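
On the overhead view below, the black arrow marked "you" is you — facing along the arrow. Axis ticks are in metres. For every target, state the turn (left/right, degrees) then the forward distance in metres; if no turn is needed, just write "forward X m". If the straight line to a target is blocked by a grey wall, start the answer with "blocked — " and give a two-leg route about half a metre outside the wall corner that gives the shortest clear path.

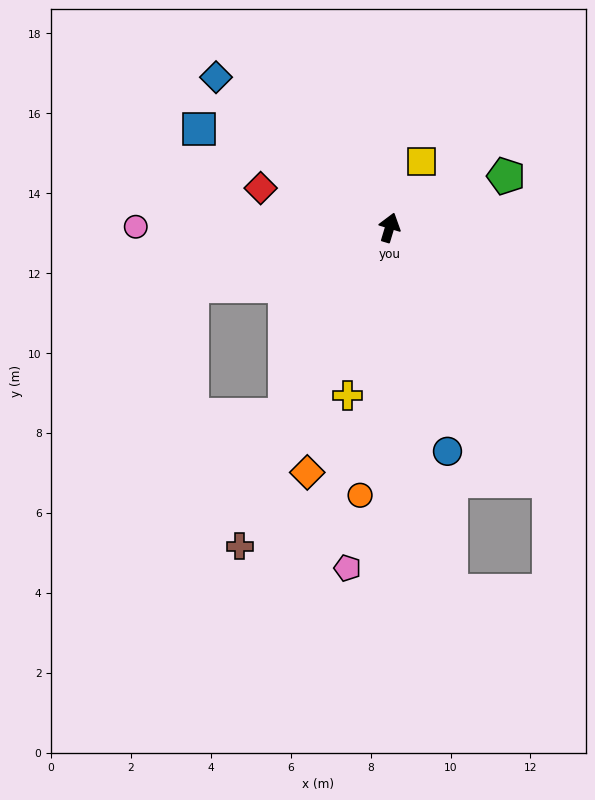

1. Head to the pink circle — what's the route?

turn left 107°, forward 6.4 m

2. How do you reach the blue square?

turn left 79°, forward 5.4 m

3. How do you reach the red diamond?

turn left 90°, forward 3.4 m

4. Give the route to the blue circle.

turn right 149°, forward 5.8 m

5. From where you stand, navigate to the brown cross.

turn left 172°, forward 8.8 m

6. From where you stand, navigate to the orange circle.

turn right 170°, forward 6.7 m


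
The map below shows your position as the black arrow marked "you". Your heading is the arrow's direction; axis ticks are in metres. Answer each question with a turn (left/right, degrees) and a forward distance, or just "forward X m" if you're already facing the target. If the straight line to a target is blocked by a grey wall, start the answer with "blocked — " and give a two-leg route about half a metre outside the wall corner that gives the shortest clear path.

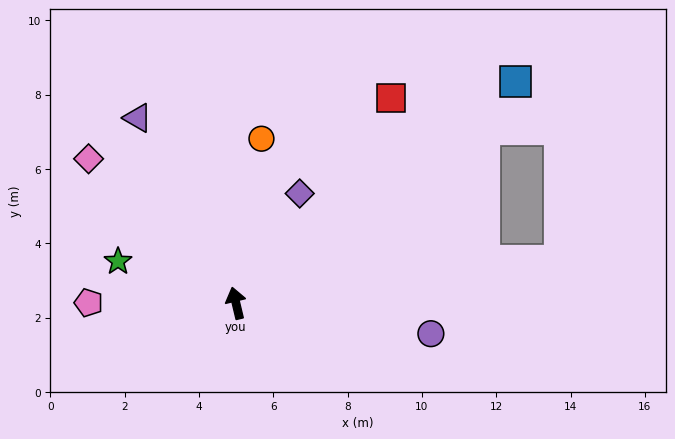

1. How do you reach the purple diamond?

turn right 44°, forward 3.4 m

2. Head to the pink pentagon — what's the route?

turn left 76°, forward 4.0 m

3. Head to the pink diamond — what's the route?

turn left 32°, forward 5.5 m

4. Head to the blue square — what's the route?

turn right 65°, forward 9.6 m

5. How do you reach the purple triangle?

turn left 15°, forward 5.6 m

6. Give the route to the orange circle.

turn right 22°, forward 4.5 m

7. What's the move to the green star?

turn left 57°, forward 3.4 m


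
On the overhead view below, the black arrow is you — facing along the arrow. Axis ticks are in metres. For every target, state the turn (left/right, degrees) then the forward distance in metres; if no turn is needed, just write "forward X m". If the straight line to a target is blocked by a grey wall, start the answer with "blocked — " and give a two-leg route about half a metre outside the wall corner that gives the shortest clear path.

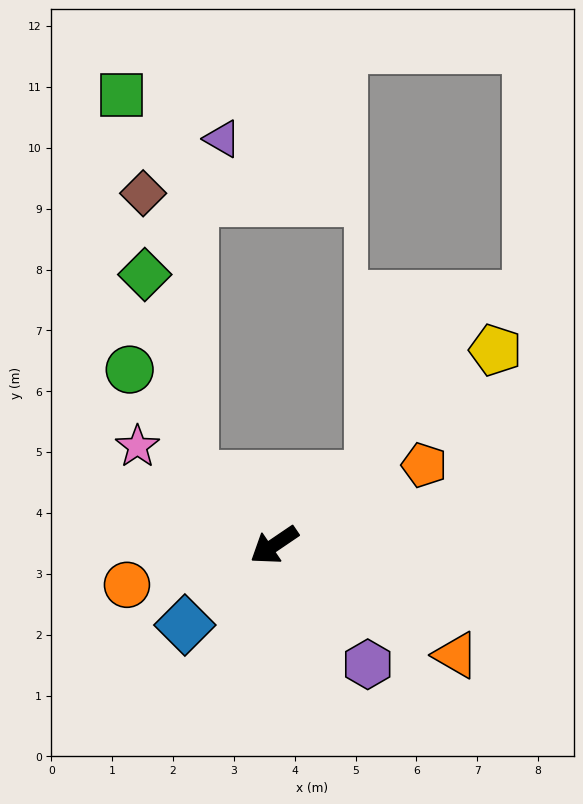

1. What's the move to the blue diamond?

turn left 8°, forward 2.0 m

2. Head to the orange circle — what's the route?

turn right 19°, forward 2.5 m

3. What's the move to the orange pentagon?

turn left 174°, forward 2.8 m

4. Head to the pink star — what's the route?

turn right 70°, forward 2.8 m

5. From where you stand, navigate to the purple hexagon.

turn left 94°, forward 2.5 m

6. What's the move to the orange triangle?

turn left 115°, forward 3.5 m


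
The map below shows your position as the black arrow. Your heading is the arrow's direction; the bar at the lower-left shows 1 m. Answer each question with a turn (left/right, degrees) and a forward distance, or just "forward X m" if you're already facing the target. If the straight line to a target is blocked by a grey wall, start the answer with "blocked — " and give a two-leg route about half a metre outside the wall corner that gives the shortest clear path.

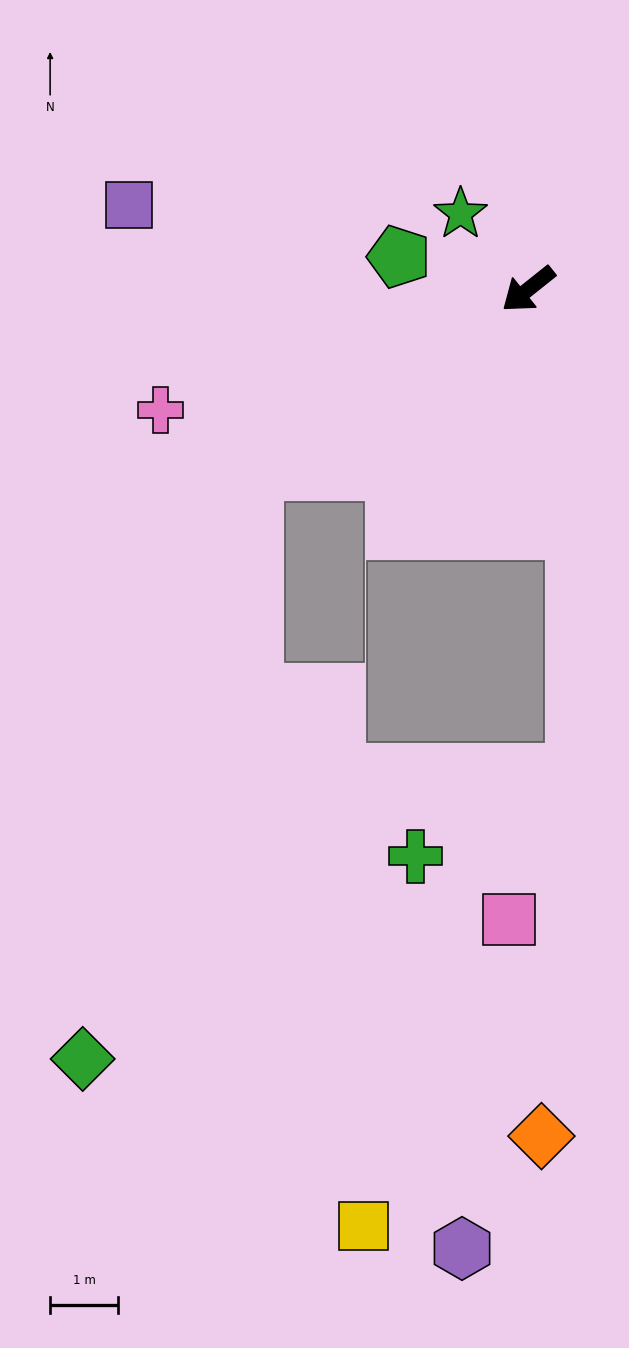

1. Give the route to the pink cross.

turn right 20°, forward 5.7 m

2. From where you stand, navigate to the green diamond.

blocked — turn right 5°, forward 4.9 m, then turn left 40°, forward 9.0 m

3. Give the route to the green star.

turn right 87°, forward 1.5 m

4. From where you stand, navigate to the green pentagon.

turn right 53°, forward 2.0 m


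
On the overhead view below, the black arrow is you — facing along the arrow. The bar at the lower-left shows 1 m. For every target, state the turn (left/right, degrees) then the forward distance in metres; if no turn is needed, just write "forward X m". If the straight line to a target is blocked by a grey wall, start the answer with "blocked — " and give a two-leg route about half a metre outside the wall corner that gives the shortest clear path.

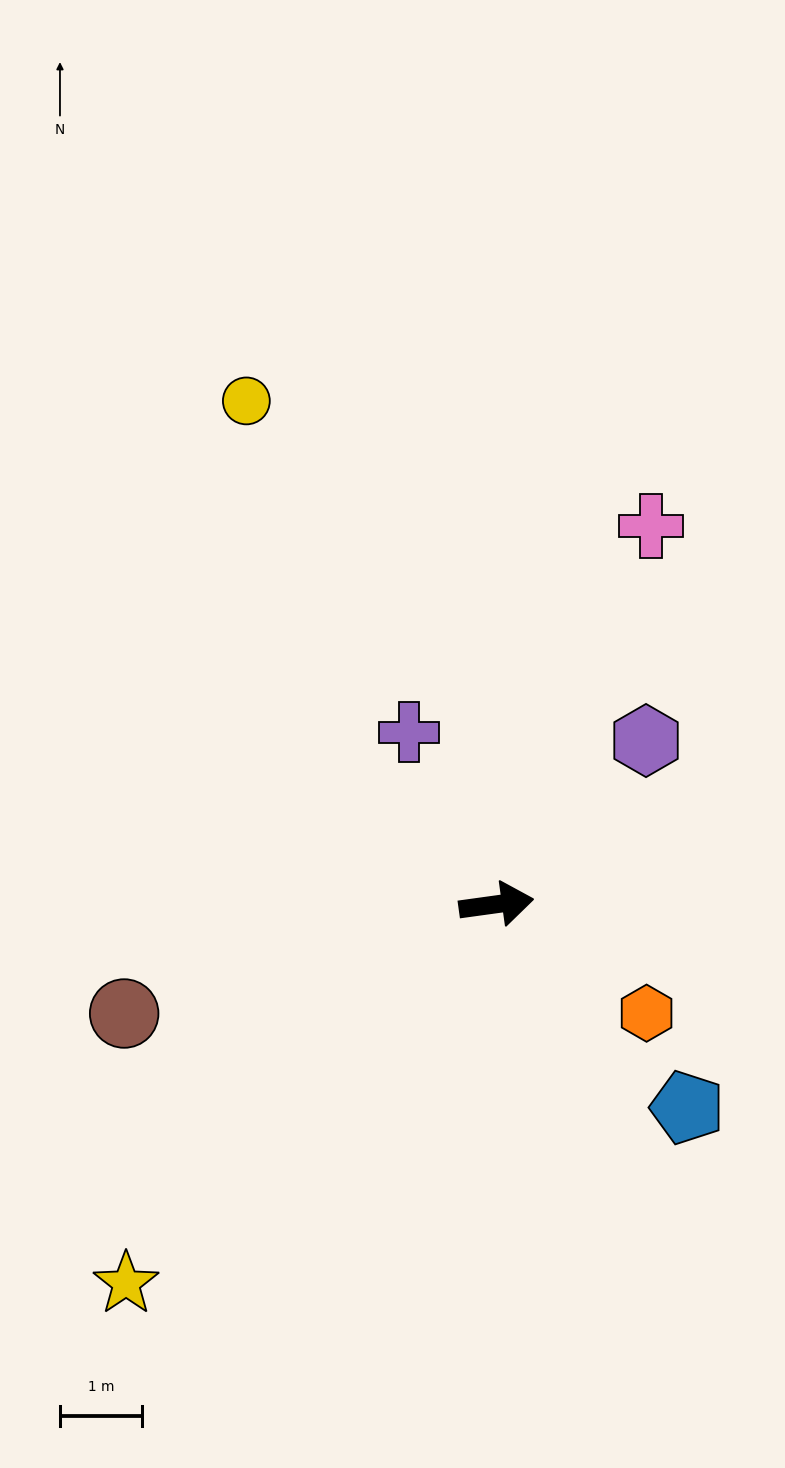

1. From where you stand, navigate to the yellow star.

turn right 142°, forward 6.5 m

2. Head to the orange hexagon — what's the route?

turn right 44°, forward 2.3 m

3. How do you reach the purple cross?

turn left 109°, forward 2.4 m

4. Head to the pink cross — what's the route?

turn left 60°, forward 5.0 m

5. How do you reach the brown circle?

turn right 172°, forward 4.7 m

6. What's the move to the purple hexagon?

turn left 40°, forward 2.7 m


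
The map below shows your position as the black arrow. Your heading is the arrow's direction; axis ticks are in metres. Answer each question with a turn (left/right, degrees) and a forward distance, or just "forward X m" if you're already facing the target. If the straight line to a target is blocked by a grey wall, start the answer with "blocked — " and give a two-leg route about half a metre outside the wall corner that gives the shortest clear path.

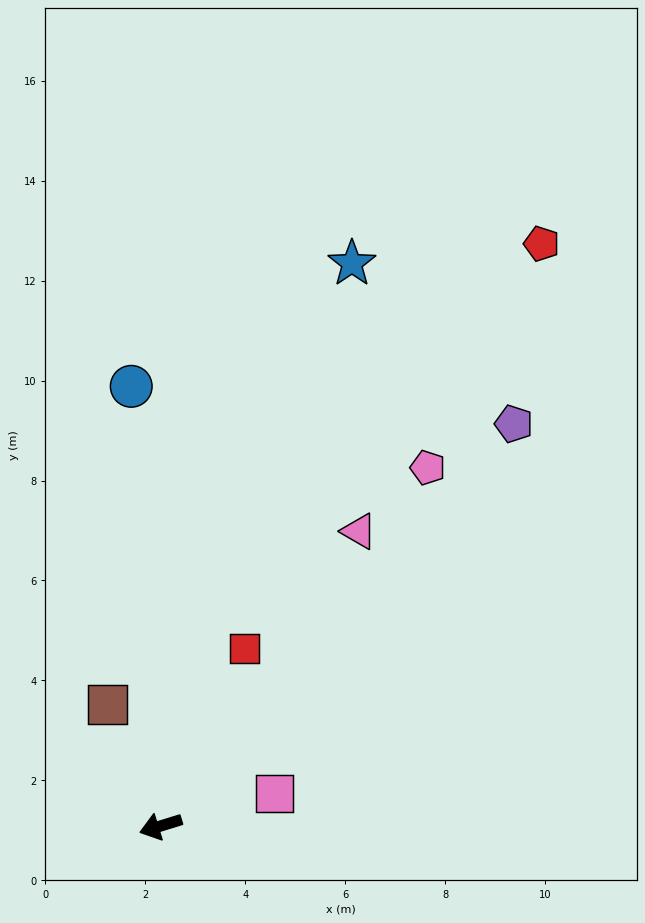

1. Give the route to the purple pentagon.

turn right 148°, forward 10.7 m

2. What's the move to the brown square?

turn right 84°, forward 2.6 m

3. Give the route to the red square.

turn right 132°, forward 3.9 m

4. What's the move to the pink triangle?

turn right 141°, forward 7.1 m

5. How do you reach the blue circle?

turn right 103°, forward 8.8 m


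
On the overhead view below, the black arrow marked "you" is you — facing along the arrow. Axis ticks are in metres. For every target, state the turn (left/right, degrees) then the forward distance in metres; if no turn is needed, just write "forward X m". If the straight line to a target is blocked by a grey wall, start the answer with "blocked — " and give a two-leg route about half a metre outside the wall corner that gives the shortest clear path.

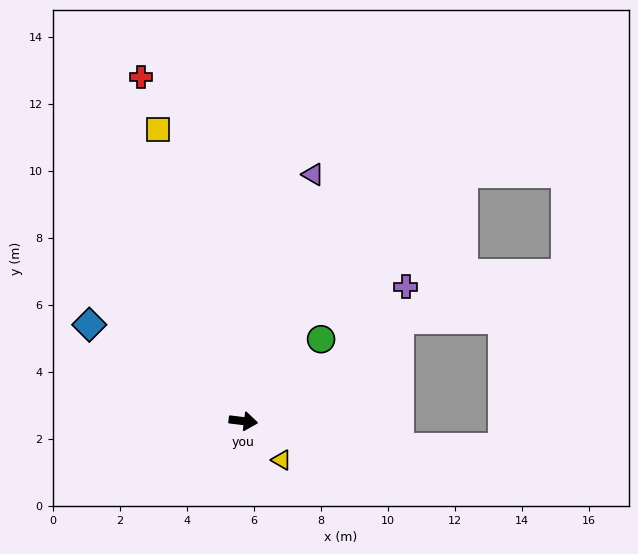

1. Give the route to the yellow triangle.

turn right 38°, forward 1.6 m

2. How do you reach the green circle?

turn left 54°, forward 3.4 m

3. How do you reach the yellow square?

turn left 113°, forward 9.1 m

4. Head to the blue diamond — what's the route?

turn left 155°, forward 5.4 m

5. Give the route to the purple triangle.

turn left 81°, forward 7.6 m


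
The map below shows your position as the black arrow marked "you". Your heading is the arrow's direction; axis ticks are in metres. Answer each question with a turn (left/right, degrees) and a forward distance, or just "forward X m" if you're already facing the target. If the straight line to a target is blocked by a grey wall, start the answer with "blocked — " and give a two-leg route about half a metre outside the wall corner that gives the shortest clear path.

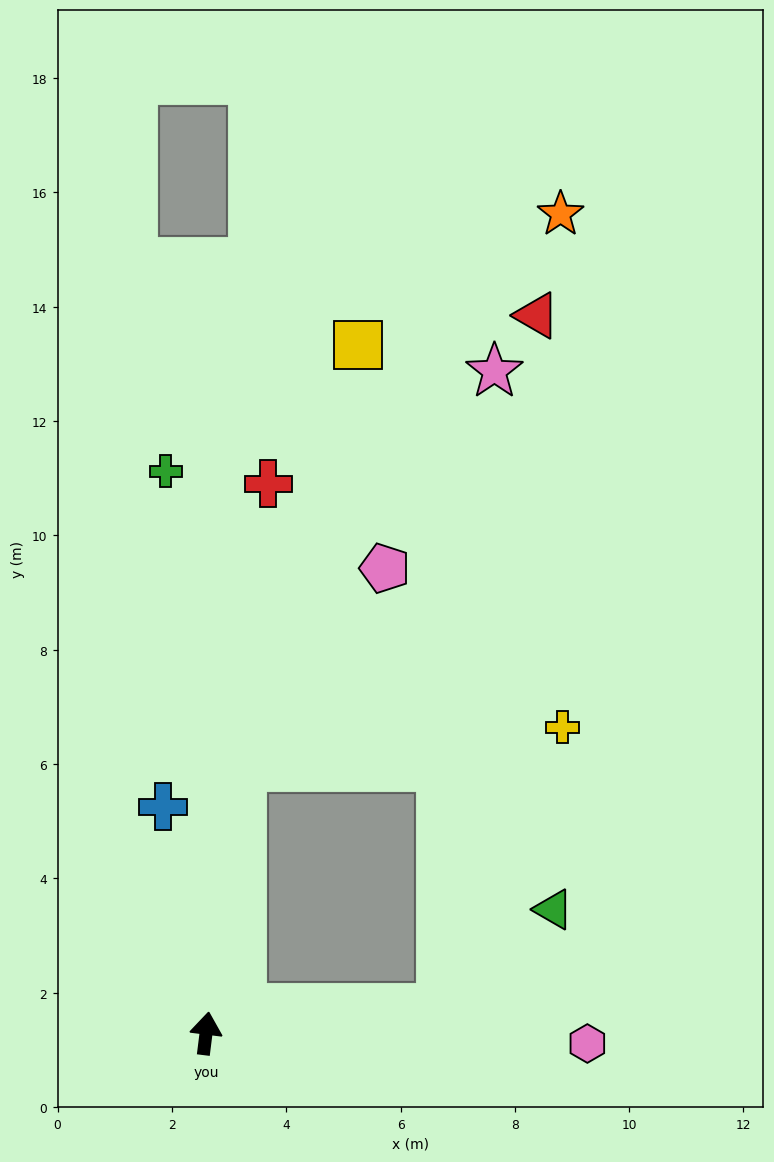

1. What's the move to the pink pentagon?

blocked — forward 4.7 m, then turn right 28°, forward 4.3 m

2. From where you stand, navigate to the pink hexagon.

turn right 84°, forward 6.7 m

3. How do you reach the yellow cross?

blocked — turn right 77°, forward 4.1 m, then turn left 61°, forward 5.4 m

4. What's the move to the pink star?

blocked — turn right 77°, forward 4.1 m, then turn left 79°, forward 11.2 m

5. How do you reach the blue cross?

turn left 18°, forward 4.0 m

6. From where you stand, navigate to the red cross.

forward 9.7 m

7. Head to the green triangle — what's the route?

blocked — turn right 77°, forward 4.1 m, then turn left 35°, forward 2.6 m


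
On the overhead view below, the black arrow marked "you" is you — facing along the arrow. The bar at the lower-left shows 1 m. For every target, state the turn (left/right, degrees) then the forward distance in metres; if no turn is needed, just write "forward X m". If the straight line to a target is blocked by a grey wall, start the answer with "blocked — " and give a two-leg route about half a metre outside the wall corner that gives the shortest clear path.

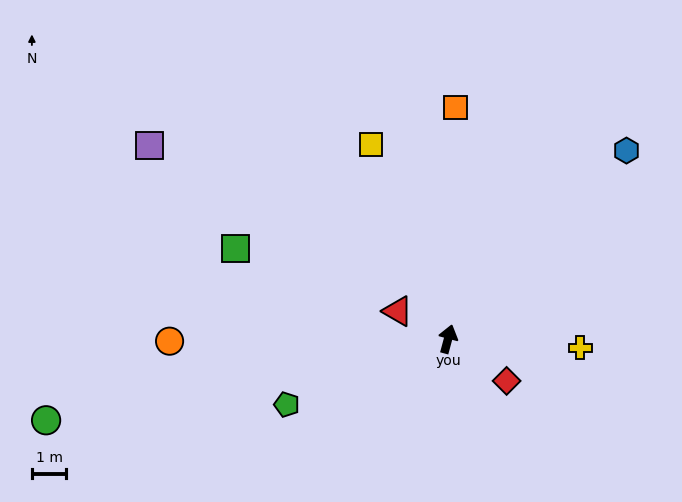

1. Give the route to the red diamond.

turn right 111°, forward 2.1 m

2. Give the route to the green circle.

turn left 116°, forward 11.9 m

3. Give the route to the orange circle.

turn left 105°, forward 8.1 m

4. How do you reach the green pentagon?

turn left 127°, forward 5.0 m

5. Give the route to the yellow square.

turn left 37°, forward 6.1 m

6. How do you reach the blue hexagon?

turn right 28°, forward 7.5 m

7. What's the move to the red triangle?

turn left 76°, forward 1.7 m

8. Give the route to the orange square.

turn left 13°, forward 6.7 m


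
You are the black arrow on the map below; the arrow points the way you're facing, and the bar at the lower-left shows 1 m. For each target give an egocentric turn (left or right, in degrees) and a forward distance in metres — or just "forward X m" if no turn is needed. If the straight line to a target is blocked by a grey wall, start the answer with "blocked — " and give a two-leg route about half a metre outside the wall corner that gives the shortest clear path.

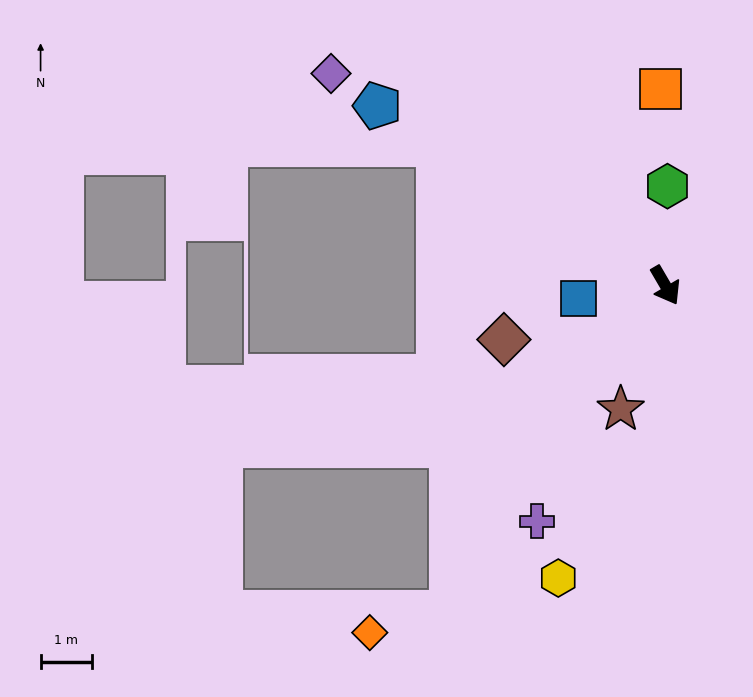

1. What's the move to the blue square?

turn right 112°, forward 1.7 m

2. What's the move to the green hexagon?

turn left 149°, forward 1.9 m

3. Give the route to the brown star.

turn right 50°, forward 2.6 m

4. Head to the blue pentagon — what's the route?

turn right 152°, forward 6.7 m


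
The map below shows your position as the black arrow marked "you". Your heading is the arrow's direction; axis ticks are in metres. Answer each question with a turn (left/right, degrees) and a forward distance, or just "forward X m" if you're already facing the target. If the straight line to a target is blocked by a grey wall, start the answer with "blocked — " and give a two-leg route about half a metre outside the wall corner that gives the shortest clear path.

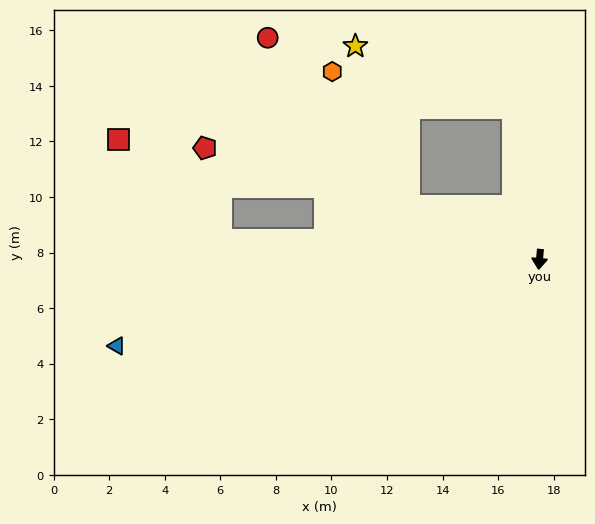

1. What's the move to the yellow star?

blocked — turn right 107°, forward 5.1 m, then turn right 50°, forward 6.1 m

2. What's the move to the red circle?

blocked — turn right 107°, forward 5.1 m, then turn right 28°, forward 7.9 m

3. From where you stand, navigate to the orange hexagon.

blocked — turn right 107°, forward 5.1 m, then turn right 39°, forward 5.6 m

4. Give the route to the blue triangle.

turn right 73°, forward 15.5 m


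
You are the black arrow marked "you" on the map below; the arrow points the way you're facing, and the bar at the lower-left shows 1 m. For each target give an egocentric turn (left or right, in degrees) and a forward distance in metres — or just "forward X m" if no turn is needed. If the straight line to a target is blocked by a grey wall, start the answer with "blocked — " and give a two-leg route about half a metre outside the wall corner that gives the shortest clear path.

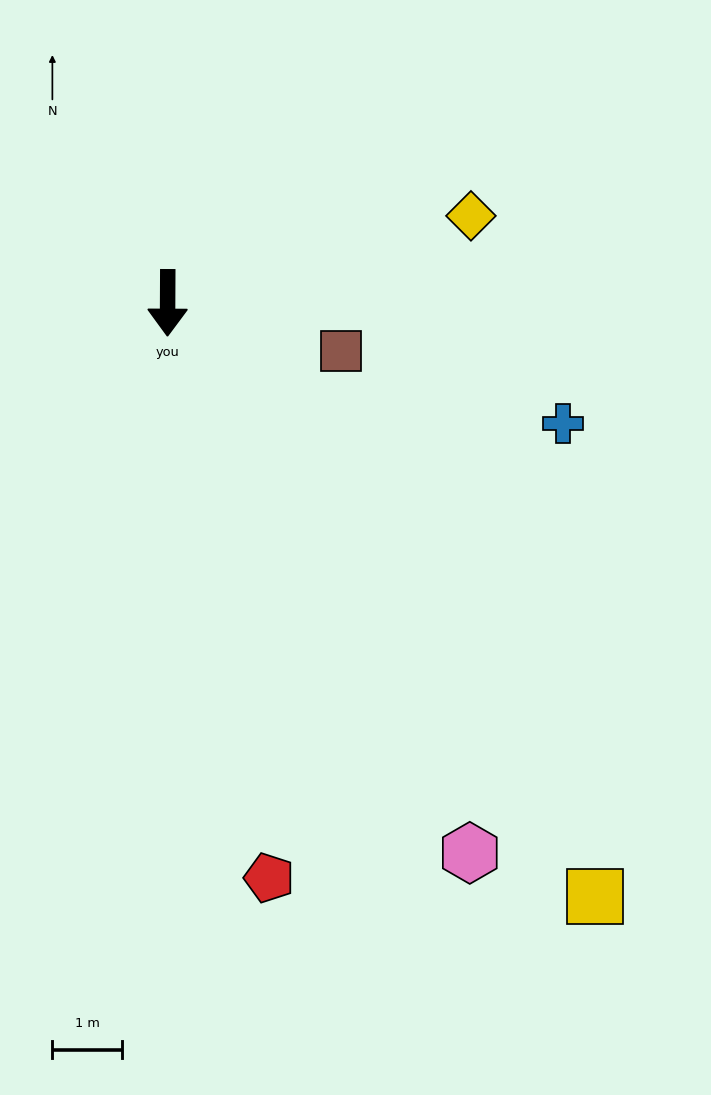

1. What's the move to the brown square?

turn left 75°, forward 2.6 m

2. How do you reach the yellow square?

turn left 36°, forward 10.4 m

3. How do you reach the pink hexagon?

turn left 29°, forward 9.0 m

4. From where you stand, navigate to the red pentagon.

turn left 10°, forward 8.3 m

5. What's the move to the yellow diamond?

turn left 106°, forward 4.5 m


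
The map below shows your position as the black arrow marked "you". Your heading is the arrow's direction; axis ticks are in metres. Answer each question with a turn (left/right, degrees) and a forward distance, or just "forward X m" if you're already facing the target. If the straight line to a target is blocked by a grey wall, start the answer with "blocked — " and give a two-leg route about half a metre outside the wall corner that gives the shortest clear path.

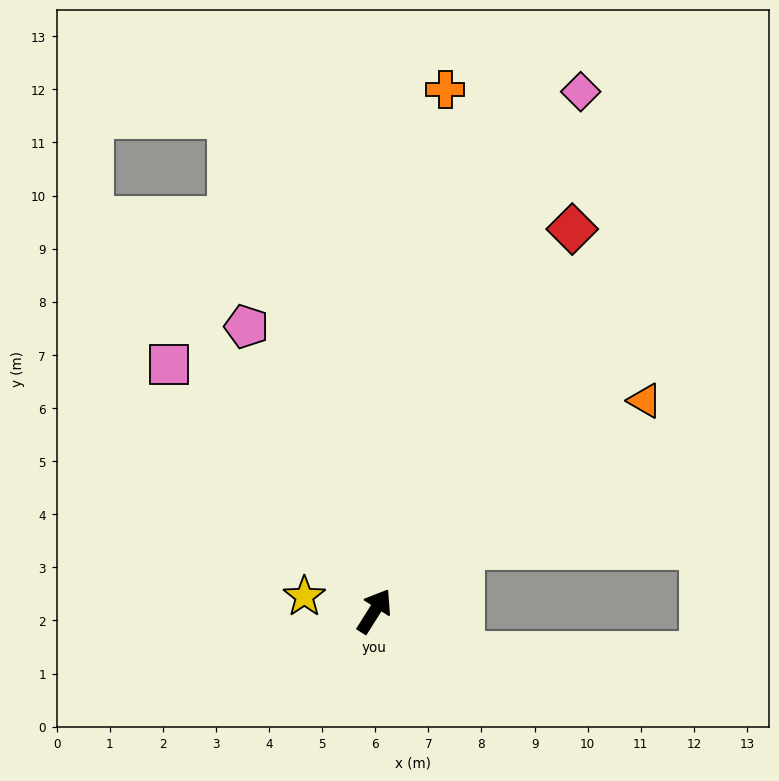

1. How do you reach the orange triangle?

turn right 20°, forward 6.5 m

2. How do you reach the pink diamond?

turn left 11°, forward 10.5 m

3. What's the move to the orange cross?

turn left 25°, forward 9.9 m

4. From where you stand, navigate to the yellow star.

turn left 110°, forward 1.3 m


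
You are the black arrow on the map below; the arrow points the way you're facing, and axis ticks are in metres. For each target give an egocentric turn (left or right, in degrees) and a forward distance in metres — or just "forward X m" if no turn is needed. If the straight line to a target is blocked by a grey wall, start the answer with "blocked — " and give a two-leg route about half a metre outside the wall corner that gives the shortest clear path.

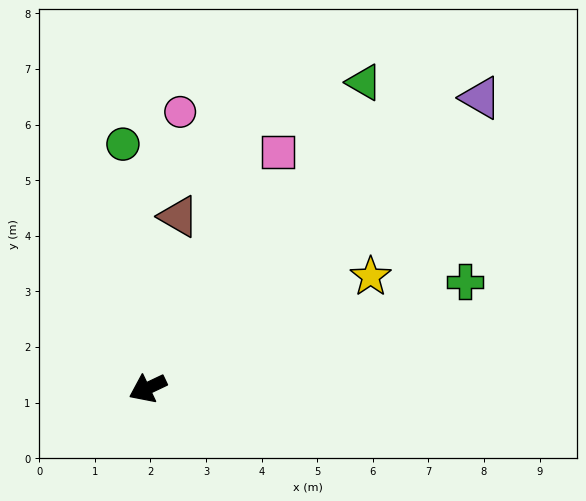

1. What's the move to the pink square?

turn right 144°, forward 4.9 m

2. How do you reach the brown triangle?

turn right 126°, forward 3.1 m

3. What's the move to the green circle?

turn right 110°, forward 4.4 m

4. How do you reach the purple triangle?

turn right 164°, forward 7.9 m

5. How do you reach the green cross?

turn left 173°, forward 6.0 m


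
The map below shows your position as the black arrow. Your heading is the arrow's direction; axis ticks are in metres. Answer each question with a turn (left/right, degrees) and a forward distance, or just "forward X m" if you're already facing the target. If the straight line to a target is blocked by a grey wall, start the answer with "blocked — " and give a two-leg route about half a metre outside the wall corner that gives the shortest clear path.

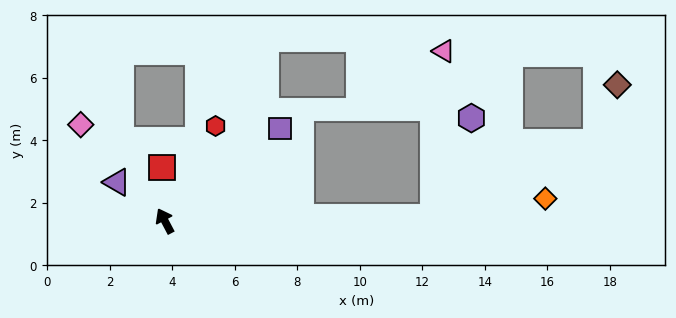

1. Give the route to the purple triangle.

turn left 23°, forward 2.0 m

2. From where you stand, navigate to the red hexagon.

turn right 56°, forward 3.4 m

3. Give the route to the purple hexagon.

blocked — turn right 117°, forward 8.6 m, then turn left 68°, forward 3.4 m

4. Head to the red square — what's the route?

turn right 25°, forward 1.7 m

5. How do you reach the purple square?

turn right 79°, forward 4.7 m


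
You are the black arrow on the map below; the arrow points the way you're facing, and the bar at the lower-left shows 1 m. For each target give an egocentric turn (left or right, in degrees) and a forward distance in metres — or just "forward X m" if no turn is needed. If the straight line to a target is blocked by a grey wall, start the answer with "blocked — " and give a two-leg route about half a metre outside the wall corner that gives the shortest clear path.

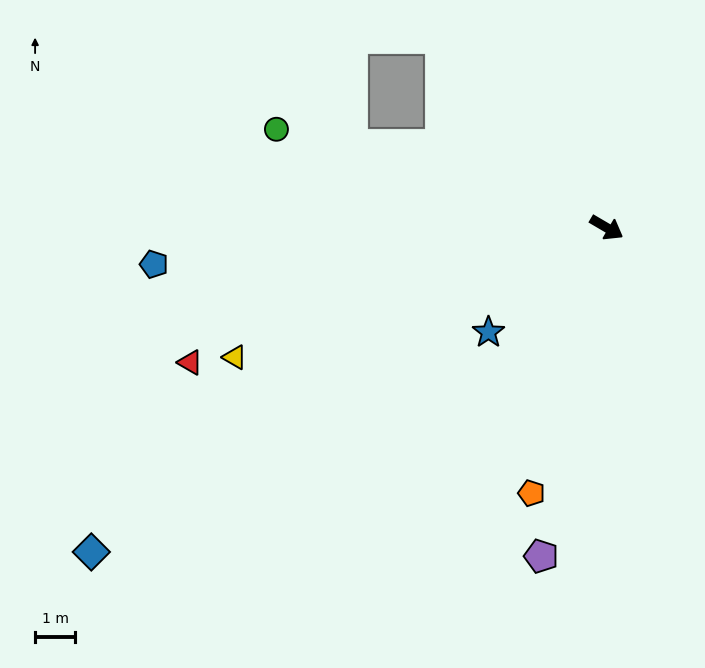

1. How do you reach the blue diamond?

turn right 117°, forward 15.3 m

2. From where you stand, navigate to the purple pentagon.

turn right 71°, forward 8.4 m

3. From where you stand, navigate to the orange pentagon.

turn right 75°, forward 6.9 m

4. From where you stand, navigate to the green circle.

turn right 166°, forward 8.6 m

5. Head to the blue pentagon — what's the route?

turn right 145°, forward 11.4 m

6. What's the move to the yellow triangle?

turn right 130°, forward 9.9 m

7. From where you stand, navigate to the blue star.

turn right 108°, forward 4.0 m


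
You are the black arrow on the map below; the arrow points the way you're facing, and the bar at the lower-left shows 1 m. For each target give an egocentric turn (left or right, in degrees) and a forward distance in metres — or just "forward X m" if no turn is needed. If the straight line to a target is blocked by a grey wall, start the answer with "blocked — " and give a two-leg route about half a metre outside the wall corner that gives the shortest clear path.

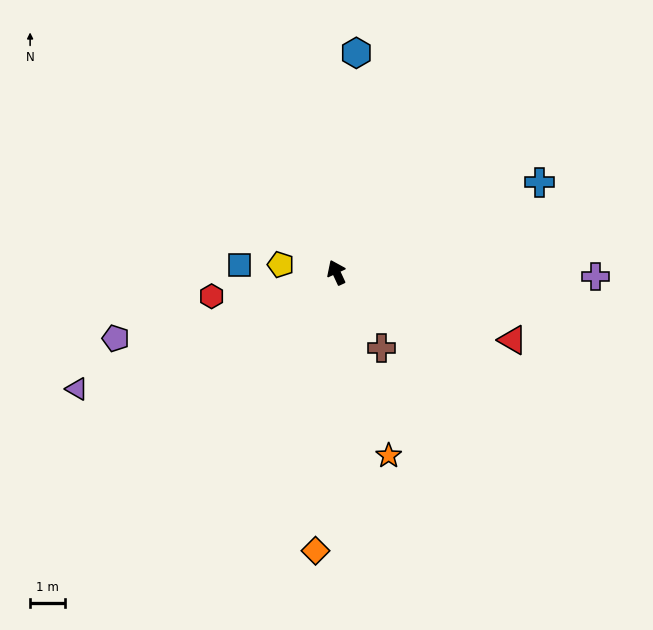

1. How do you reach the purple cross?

turn right 116°, forward 7.5 m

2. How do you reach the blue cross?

turn right 91°, forward 6.5 m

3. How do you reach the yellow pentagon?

turn left 57°, forward 1.6 m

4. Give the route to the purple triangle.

turn left 89°, forward 8.3 m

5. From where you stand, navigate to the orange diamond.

turn left 151°, forward 8.1 m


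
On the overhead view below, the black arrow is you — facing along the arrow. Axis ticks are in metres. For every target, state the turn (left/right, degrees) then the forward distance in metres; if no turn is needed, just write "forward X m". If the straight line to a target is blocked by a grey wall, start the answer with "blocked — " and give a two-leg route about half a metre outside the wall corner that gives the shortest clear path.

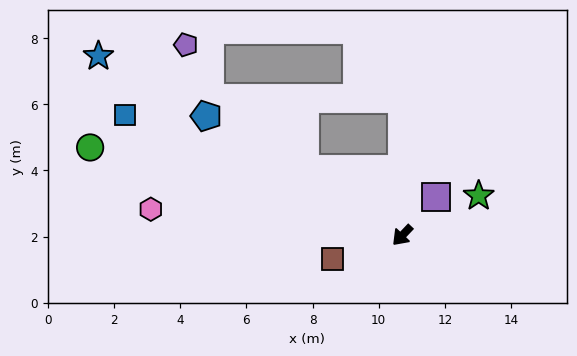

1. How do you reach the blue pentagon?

turn right 78°, forward 6.9 m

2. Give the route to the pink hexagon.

turn right 52°, forward 7.6 m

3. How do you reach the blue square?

turn right 70°, forward 9.2 m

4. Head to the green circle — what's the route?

turn right 62°, forward 9.8 m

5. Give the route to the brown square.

turn right 28°, forward 2.2 m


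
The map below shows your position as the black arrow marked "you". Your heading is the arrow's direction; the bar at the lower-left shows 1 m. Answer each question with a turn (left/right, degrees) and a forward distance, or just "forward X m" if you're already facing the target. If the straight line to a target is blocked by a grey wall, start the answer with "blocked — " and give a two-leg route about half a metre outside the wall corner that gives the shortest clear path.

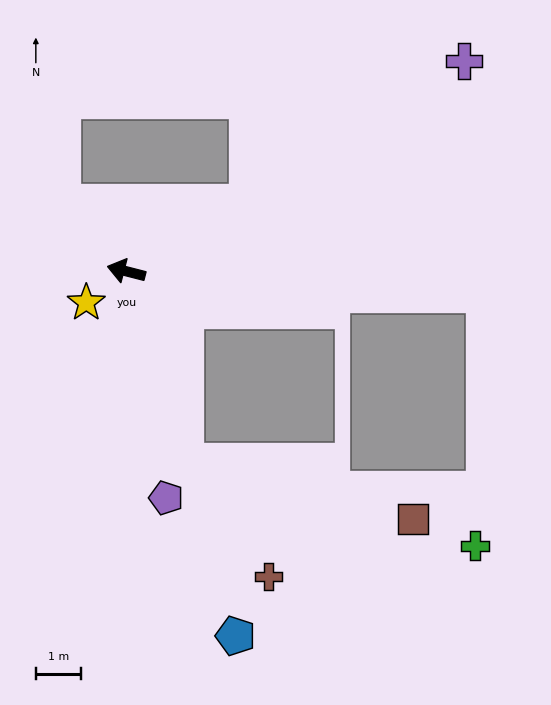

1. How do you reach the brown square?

blocked — turn left 122°, forward 4.4 m, then turn left 58°, forward 5.2 m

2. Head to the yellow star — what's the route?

turn left 52°, forward 1.1 m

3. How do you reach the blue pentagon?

turn left 121°, forward 8.5 m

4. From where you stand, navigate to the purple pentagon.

turn left 114°, forward 5.1 m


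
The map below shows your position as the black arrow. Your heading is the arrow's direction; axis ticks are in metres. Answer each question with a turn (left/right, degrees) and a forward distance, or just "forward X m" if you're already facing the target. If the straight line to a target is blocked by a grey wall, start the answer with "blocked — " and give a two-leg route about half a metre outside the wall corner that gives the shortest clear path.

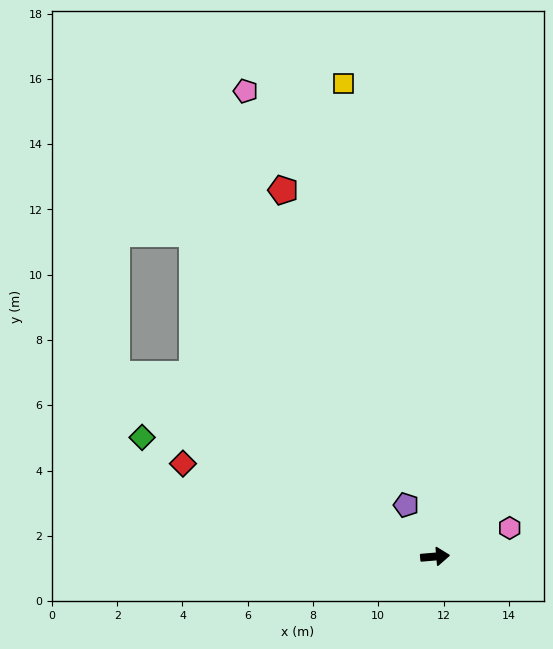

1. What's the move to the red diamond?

turn left 155°, forward 8.2 m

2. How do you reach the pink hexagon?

turn left 16°, forward 2.4 m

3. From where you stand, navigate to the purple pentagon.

turn left 114°, forward 1.8 m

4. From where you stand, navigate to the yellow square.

turn left 96°, forward 14.8 m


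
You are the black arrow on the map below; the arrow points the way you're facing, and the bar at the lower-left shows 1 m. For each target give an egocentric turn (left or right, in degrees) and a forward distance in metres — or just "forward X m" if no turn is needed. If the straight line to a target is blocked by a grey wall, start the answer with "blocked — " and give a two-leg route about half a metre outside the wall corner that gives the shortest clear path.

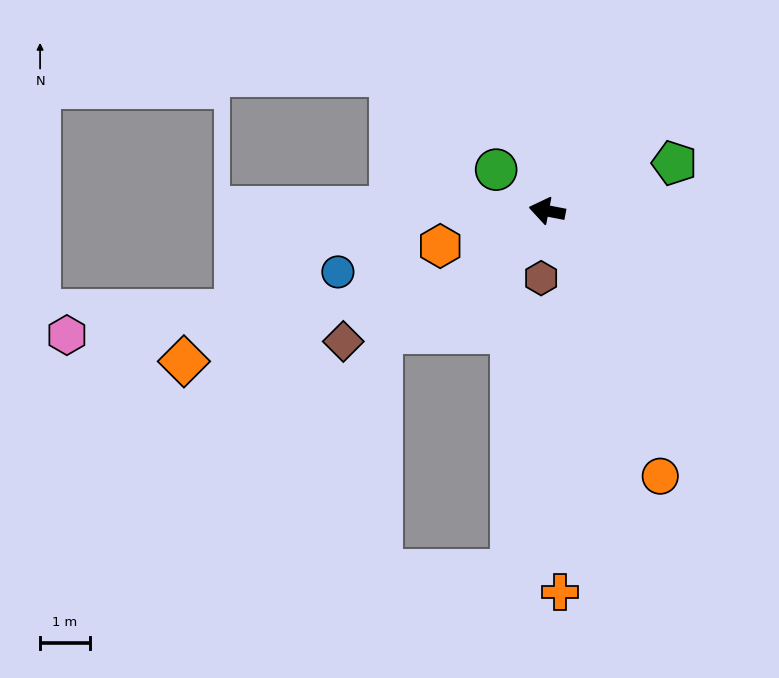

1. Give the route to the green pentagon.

turn right 148°, forward 2.7 m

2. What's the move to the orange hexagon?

turn left 29°, forward 2.3 m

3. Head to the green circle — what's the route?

turn right 28°, forward 1.3 m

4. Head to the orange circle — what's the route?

turn left 124°, forward 5.8 m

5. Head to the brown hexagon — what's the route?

turn left 96°, forward 1.4 m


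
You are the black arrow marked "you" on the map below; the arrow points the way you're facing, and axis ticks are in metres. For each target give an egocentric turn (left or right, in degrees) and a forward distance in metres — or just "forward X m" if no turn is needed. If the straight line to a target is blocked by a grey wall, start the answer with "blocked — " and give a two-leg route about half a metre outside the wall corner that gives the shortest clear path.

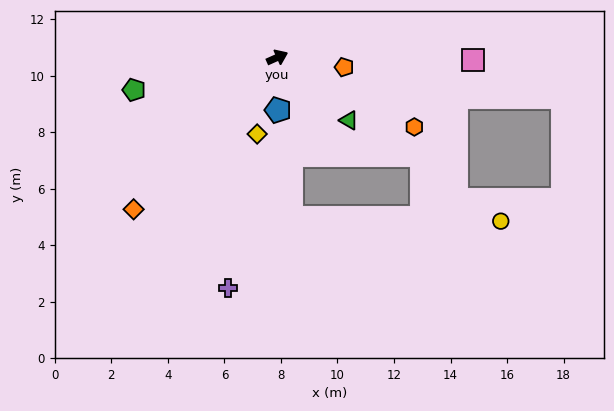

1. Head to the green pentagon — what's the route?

turn left 169°, forward 5.2 m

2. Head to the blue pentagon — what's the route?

turn right 113°, forward 1.9 m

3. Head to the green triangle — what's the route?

turn right 65°, forward 3.4 m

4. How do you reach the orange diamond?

turn right 157°, forward 7.4 m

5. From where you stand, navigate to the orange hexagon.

turn right 51°, forward 5.4 m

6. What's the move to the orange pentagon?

turn right 32°, forward 2.4 m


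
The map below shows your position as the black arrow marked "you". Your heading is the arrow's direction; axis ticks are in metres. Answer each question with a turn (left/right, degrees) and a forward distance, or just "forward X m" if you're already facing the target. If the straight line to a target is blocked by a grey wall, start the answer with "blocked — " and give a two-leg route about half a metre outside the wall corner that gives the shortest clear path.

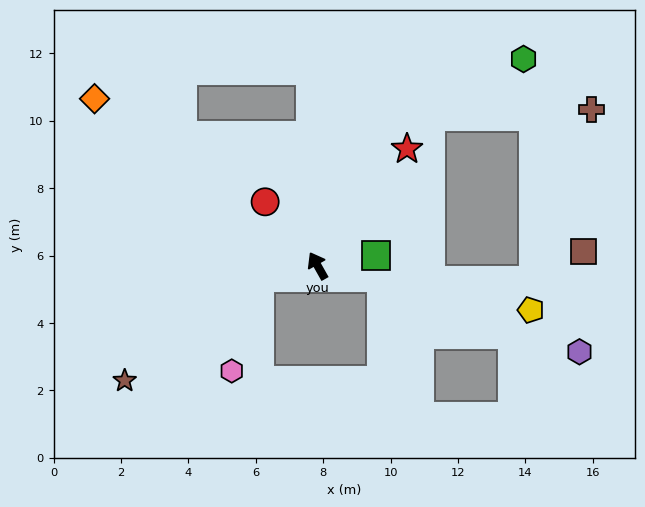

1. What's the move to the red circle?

turn left 10°, forward 2.5 m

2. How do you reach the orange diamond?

turn left 24°, forward 8.3 m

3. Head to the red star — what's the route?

turn right 67°, forward 4.4 m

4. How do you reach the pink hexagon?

blocked — turn left 73°, forward 1.8 m, then turn left 61°, forward 2.9 m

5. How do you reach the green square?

turn right 109°, forward 1.8 m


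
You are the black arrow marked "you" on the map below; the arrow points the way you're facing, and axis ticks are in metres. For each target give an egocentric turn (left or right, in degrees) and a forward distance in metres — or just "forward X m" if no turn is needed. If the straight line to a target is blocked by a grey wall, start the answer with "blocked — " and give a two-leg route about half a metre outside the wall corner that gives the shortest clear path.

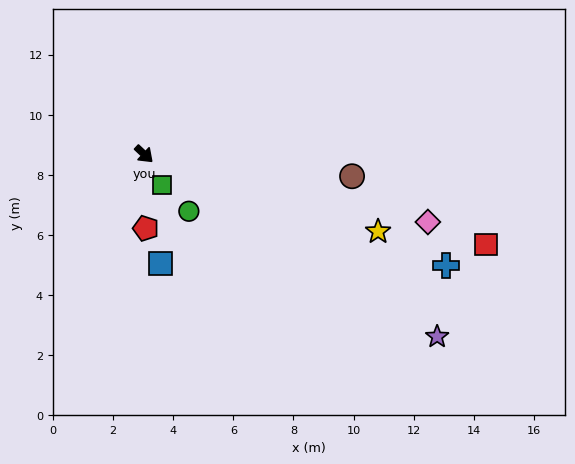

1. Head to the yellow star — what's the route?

turn left 25°, forward 8.2 m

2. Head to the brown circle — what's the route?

turn left 37°, forward 7.0 m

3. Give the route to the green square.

turn right 17°, forward 1.2 m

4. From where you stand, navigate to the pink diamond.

turn left 30°, forward 9.7 m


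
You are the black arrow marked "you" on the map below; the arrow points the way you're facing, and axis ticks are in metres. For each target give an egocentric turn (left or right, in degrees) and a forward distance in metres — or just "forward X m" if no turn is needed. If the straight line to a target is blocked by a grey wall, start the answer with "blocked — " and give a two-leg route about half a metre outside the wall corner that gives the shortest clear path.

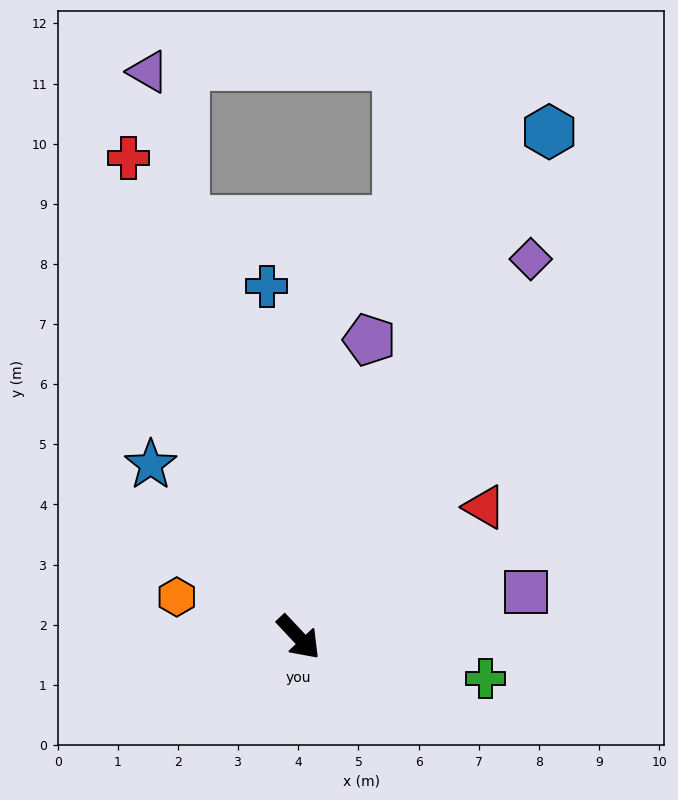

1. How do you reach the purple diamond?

turn left 105°, forward 7.4 m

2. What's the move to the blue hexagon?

turn left 110°, forward 9.4 m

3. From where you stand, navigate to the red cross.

turn left 156°, forward 8.5 m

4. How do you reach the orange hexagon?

turn right 151°, forward 2.1 m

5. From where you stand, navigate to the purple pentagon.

turn left 123°, forward 5.1 m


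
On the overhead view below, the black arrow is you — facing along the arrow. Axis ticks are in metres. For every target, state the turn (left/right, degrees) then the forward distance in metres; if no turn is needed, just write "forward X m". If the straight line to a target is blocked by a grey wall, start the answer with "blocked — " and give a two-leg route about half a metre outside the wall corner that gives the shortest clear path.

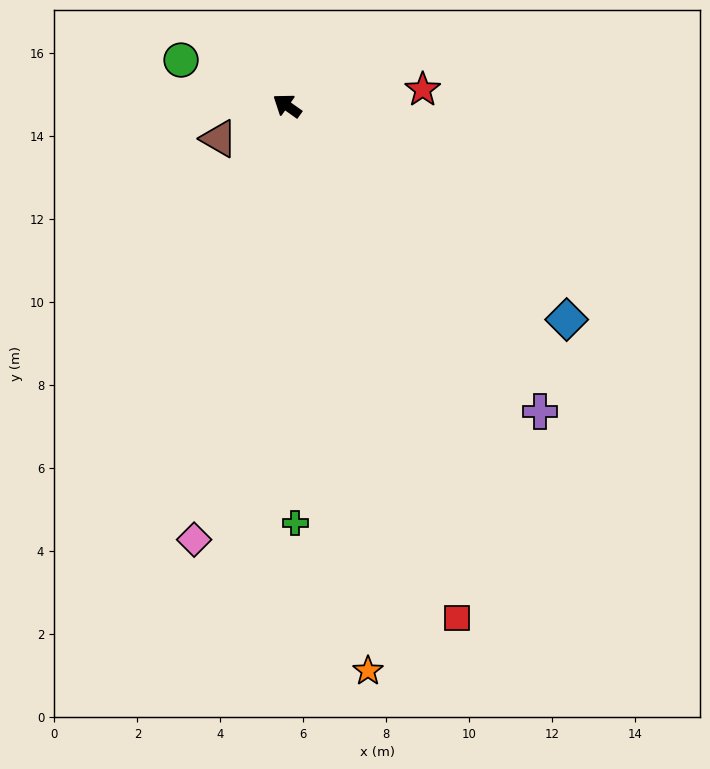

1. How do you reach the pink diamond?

turn left 113°, forward 10.7 m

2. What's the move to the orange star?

turn left 134°, forward 13.8 m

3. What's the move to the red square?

turn left 144°, forward 13.0 m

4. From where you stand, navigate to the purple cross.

turn left 165°, forward 9.6 m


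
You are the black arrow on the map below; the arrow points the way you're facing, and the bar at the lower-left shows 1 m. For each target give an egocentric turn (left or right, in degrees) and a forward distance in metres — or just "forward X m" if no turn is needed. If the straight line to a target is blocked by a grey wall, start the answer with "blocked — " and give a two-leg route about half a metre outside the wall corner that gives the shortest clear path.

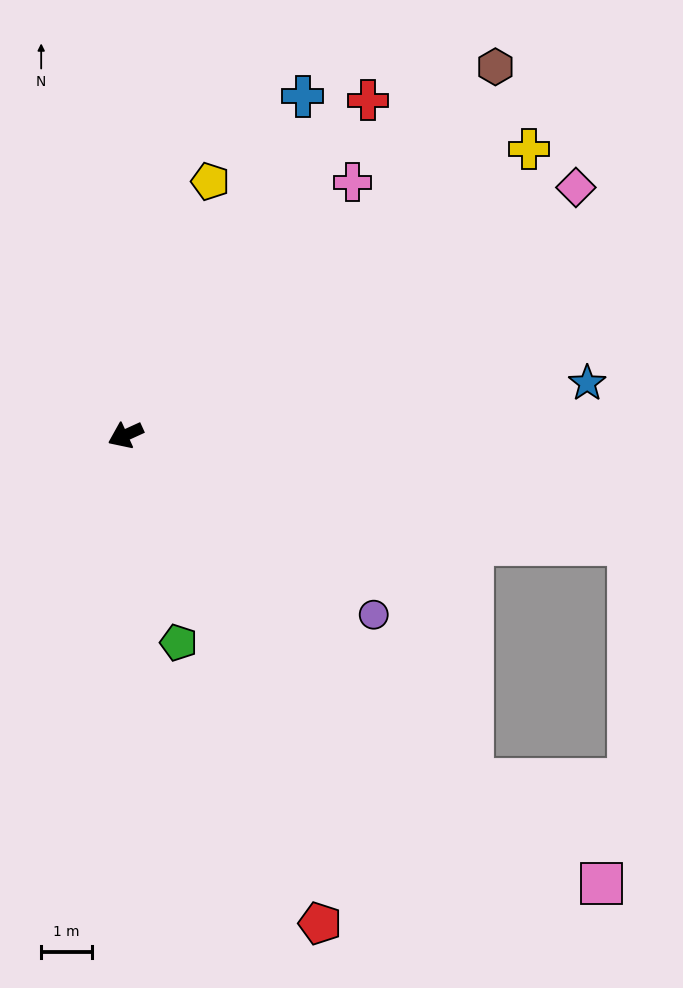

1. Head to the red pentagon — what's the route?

turn left 87°, forward 10.4 m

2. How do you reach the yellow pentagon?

turn right 133°, forward 5.3 m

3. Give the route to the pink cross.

turn right 156°, forward 6.8 m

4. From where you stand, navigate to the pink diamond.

turn right 176°, forward 10.2 m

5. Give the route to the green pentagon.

turn left 80°, forward 4.3 m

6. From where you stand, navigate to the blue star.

turn left 162°, forward 9.2 m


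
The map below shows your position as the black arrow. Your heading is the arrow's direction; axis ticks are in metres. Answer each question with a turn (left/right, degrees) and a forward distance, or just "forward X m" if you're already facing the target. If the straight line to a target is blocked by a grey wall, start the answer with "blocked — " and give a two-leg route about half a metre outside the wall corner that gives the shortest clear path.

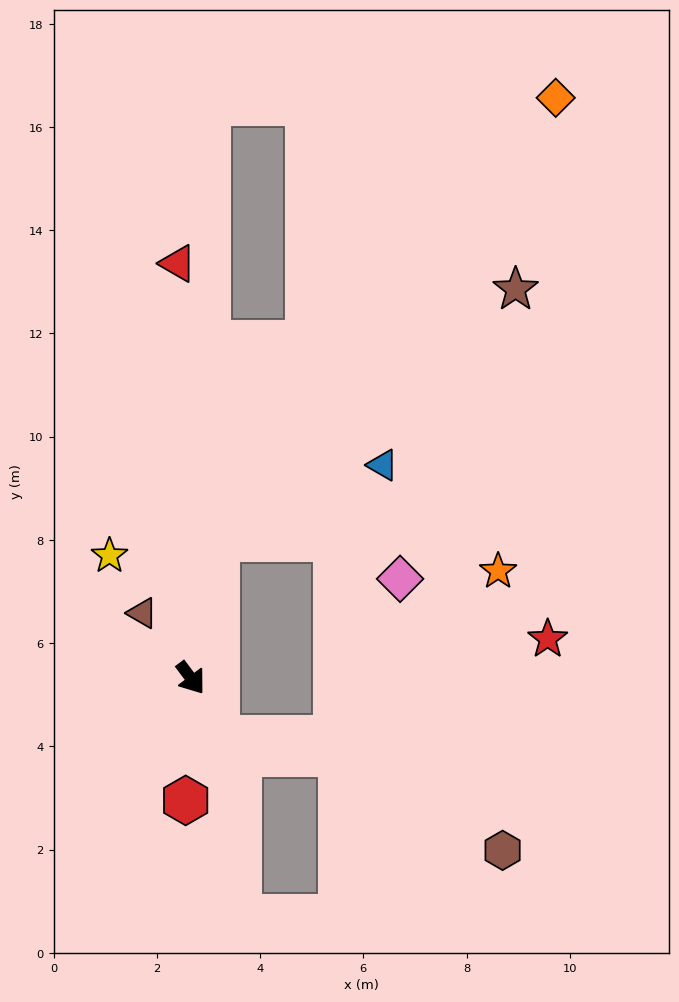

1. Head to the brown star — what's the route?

blocked — turn left 132°, forward 2.7 m, then turn right 39°, forward 7.5 m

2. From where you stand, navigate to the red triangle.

turn left 145°, forward 8.0 m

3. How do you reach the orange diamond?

blocked — turn left 132°, forward 2.7 m, then turn right 26°, forward 10.8 m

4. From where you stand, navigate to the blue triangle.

blocked — turn left 132°, forward 2.7 m, then turn right 55°, forward 3.5 m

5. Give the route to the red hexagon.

turn right 39°, forward 2.4 m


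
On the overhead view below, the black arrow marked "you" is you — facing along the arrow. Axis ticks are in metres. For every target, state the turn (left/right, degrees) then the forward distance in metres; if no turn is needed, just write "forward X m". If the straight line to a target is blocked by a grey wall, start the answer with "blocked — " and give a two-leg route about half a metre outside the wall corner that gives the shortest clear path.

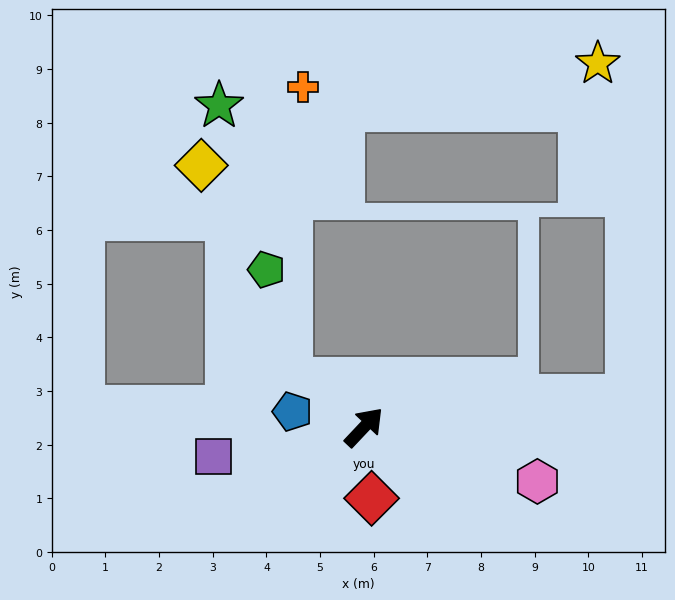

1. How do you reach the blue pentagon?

turn left 121°, forward 1.4 m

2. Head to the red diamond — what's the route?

turn right 131°, forward 1.3 m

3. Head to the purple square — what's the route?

turn left 144°, forward 2.9 m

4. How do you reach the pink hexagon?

turn right 64°, forward 3.4 m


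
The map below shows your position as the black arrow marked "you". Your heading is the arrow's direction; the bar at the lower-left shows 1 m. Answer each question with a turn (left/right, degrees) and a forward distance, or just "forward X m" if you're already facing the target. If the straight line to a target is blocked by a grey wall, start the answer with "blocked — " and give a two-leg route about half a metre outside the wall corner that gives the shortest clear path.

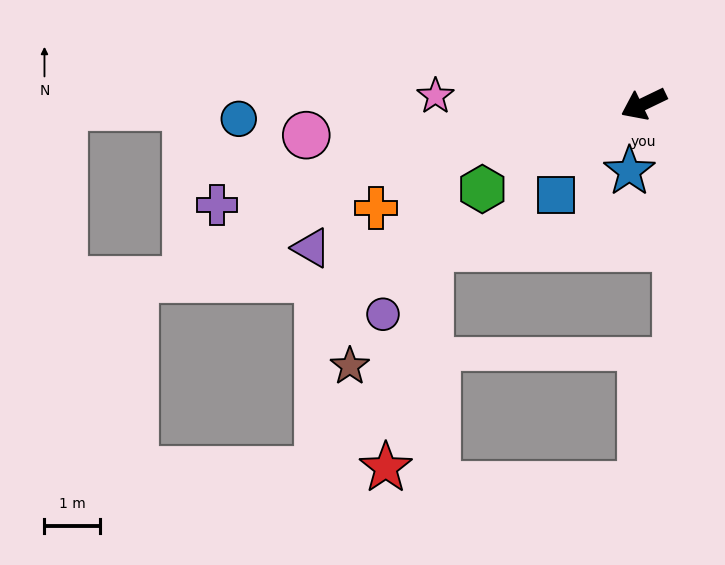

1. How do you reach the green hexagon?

turn left 2°, forward 3.3 m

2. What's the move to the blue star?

turn left 52°, forward 1.2 m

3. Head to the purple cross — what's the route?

turn right 12°, forward 7.9 m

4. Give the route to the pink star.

turn right 28°, forward 3.7 m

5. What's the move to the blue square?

turn left 20°, forward 2.3 m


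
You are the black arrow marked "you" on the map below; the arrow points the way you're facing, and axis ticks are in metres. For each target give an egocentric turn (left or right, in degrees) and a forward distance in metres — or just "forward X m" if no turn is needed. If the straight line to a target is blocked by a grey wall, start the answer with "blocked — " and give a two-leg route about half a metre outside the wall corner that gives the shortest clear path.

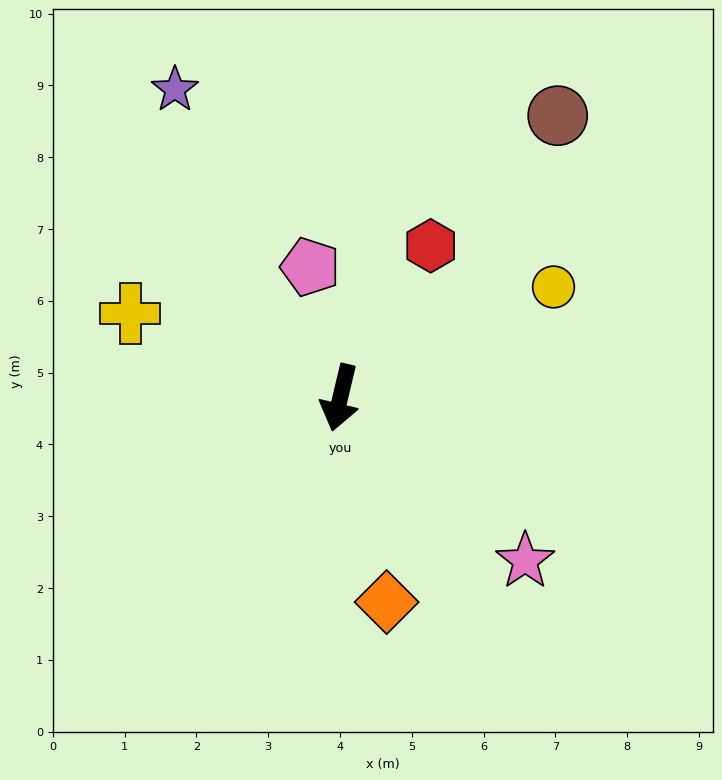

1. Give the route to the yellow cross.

turn right 99°, forward 3.1 m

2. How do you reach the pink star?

turn left 62°, forward 3.4 m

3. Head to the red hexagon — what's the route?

turn left 163°, forward 2.5 m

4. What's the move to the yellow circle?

turn left 131°, forward 3.3 m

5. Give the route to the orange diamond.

turn left 26°, forward 2.9 m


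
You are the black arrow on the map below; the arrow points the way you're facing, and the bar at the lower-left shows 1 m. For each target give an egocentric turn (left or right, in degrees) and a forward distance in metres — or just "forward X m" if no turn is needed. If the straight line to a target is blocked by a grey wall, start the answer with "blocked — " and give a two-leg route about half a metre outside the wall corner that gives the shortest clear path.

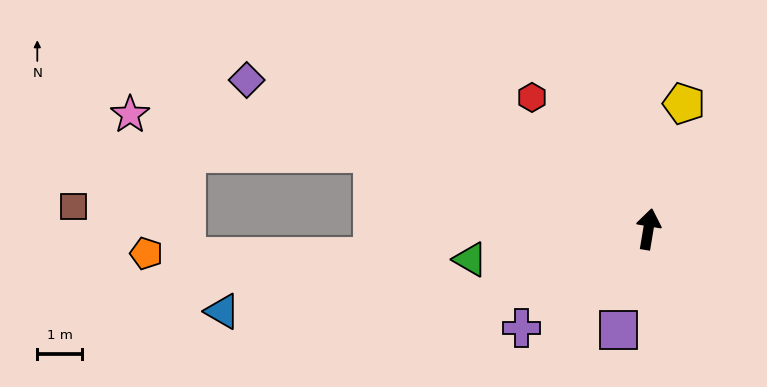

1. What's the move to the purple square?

turn left 173°, forward 2.4 m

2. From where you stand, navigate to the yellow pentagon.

turn right 6°, forward 2.9 m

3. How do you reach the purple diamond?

turn left 79°, forward 9.7 m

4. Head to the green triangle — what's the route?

turn left 109°, forward 4.1 m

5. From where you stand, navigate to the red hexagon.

turn left 51°, forward 4.0 m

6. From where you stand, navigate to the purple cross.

turn left 137°, forward 3.6 m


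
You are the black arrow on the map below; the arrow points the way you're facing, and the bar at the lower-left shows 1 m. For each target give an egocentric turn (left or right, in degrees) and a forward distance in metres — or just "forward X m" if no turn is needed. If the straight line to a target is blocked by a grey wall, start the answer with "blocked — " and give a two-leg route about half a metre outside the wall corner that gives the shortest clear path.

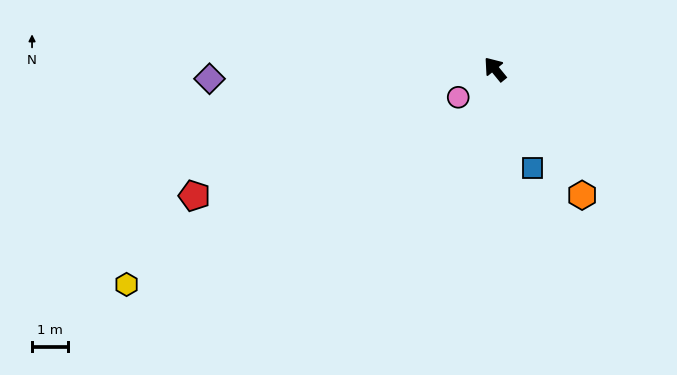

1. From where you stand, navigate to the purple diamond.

turn left 53°, forward 8.0 m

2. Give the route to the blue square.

turn left 161°, forward 3.0 m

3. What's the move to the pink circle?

turn left 88°, forward 1.3 m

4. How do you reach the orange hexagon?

turn left 175°, forward 4.3 m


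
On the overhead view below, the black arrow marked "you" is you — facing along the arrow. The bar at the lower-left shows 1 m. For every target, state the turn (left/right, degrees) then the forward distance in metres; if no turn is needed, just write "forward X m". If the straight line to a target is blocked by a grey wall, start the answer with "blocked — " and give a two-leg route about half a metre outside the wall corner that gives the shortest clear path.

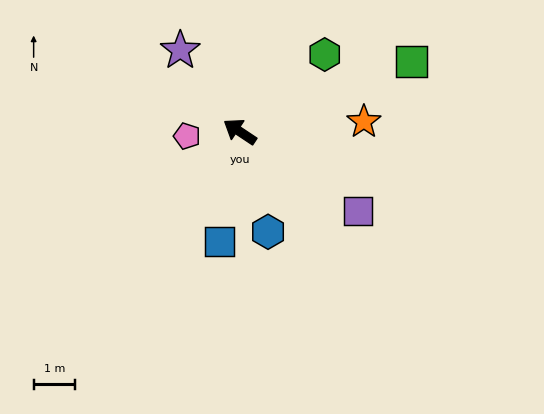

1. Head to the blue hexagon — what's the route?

turn left 139°, forward 2.5 m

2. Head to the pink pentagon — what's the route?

turn left 39°, forward 1.3 m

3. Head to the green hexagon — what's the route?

turn right 104°, forward 2.8 m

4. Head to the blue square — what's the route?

turn left 113°, forward 2.7 m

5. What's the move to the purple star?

turn right 20°, forward 2.4 m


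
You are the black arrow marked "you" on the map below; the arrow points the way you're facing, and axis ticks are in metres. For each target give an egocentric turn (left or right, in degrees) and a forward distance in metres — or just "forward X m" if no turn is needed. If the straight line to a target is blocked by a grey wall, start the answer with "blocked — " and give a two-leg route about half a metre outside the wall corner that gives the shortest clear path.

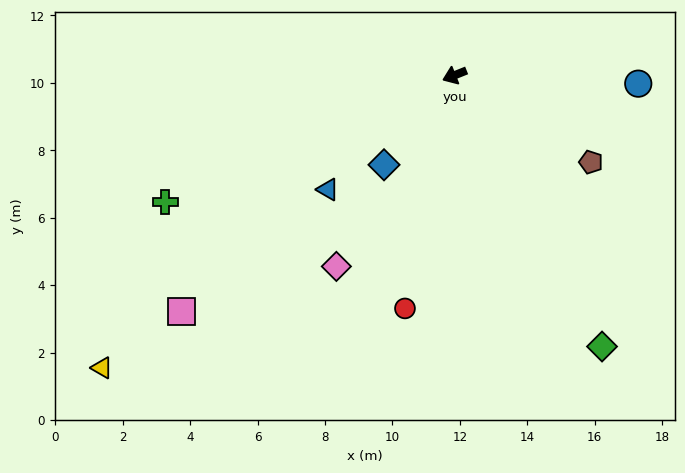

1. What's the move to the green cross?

forward 9.4 m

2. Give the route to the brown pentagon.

turn left 126°, forward 4.8 m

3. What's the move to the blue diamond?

turn left 30°, forward 3.4 m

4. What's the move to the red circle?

turn left 56°, forward 7.1 m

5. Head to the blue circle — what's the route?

turn left 155°, forward 5.5 m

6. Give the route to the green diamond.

turn left 97°, forward 9.2 m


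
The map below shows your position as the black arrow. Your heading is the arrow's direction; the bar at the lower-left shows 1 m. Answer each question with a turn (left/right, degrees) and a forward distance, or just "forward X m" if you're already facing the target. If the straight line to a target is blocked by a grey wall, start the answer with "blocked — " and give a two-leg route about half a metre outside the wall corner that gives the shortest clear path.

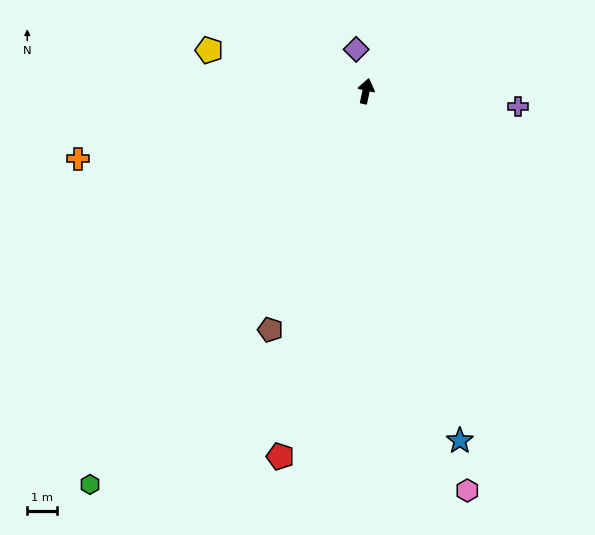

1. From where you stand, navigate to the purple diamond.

turn left 26°, forward 1.4 m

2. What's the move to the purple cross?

turn right 83°, forward 5.1 m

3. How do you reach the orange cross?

turn left 115°, forward 9.8 m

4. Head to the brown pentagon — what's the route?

turn left 170°, forward 8.5 m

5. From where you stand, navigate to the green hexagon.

turn left 157°, forward 16.0 m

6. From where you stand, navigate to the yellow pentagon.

turn left 88°, forward 5.4 m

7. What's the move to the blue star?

turn right 153°, forward 12.0 m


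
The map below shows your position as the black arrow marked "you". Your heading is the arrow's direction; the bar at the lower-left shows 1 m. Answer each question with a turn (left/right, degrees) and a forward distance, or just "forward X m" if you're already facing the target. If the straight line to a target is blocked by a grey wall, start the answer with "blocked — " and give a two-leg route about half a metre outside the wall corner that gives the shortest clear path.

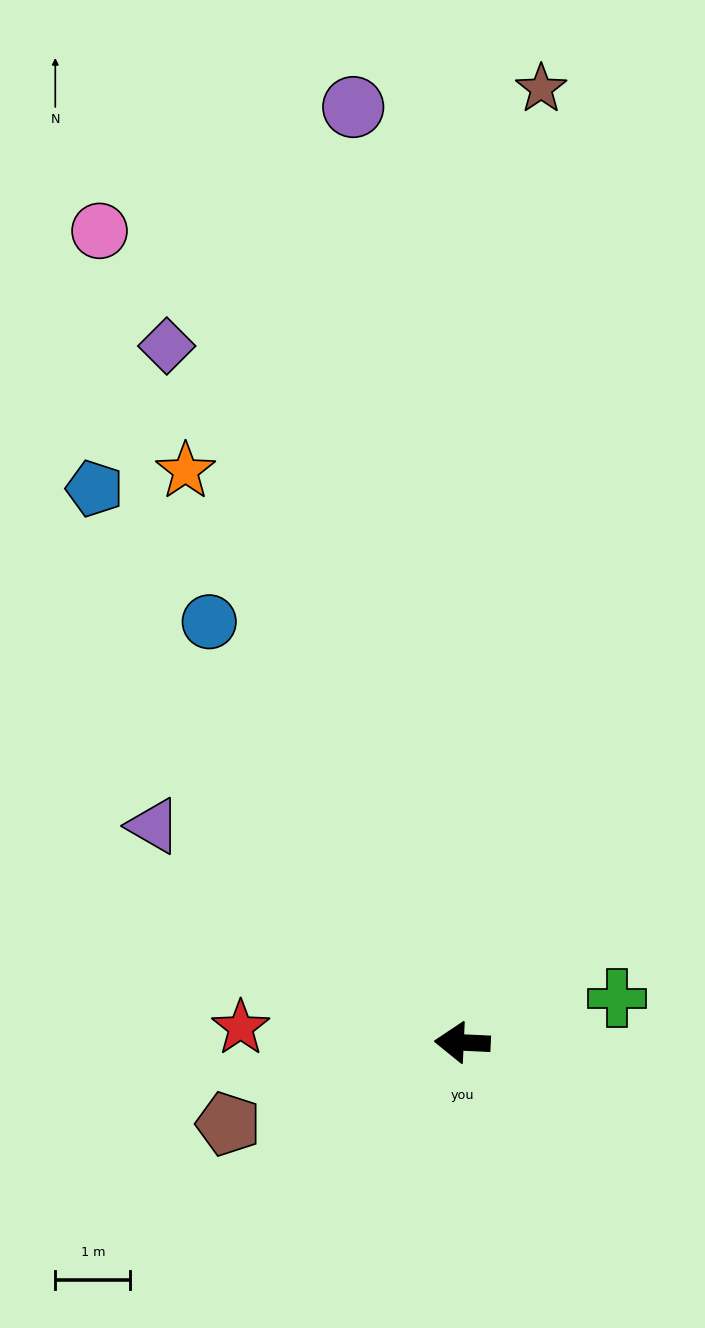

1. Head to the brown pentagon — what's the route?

turn left 22°, forward 3.3 m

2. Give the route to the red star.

forward 3.0 m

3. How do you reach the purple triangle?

turn right 32°, forward 5.0 m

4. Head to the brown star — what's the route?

turn right 92°, forward 12.7 m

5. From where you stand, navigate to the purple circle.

turn right 81°, forward 12.5 m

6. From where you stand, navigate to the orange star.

turn right 62°, forward 8.5 m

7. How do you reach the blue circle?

turn right 56°, forward 6.5 m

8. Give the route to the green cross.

turn right 161°, forward 2.1 m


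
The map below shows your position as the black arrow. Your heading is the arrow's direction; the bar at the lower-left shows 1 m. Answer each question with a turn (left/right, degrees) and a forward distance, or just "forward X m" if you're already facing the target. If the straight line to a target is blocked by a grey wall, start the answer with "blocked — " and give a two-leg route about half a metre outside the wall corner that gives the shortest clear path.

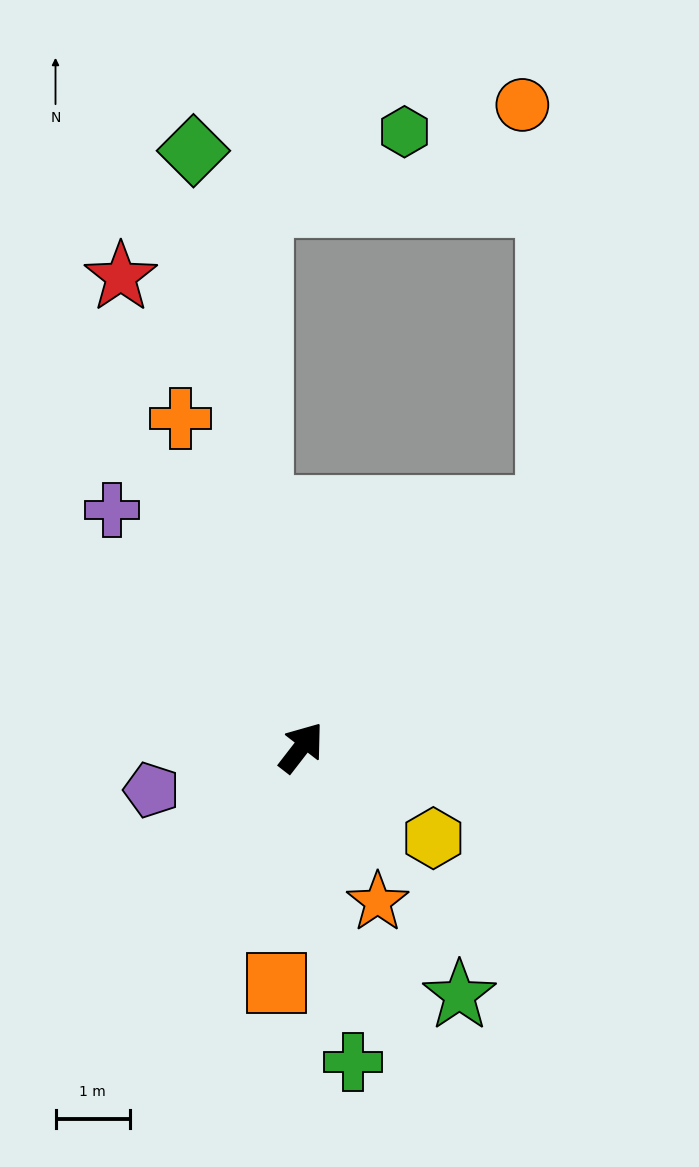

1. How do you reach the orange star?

turn right 116°, forward 2.3 m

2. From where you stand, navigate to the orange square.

turn right 148°, forward 3.2 m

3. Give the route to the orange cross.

turn left 58°, forward 4.7 m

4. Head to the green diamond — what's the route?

turn left 48°, forward 8.2 m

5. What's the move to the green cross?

turn right 133°, forward 4.3 m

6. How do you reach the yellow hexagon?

turn right 87°, forward 2.2 m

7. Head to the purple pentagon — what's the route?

turn left 144°, forward 2.1 m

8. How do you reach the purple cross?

turn left 76°, forward 4.1 m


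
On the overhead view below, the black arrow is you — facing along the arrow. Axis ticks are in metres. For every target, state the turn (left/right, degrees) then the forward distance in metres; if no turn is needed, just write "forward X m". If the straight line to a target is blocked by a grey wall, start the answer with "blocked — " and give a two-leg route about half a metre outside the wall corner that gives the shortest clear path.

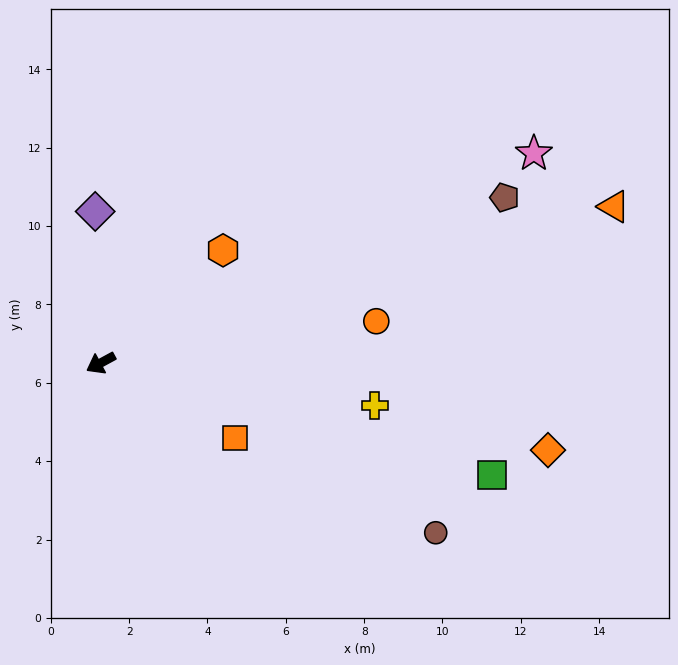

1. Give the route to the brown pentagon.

turn left 174°, forward 11.1 m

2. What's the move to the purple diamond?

turn right 116°, forward 3.9 m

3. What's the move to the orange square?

turn left 122°, forward 3.9 m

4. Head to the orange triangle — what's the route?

turn left 168°, forward 13.7 m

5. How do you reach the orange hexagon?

turn right 166°, forward 4.2 m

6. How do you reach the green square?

turn left 135°, forward 10.4 m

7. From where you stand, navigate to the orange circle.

turn left 160°, forward 7.1 m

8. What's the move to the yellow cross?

turn left 143°, forward 7.1 m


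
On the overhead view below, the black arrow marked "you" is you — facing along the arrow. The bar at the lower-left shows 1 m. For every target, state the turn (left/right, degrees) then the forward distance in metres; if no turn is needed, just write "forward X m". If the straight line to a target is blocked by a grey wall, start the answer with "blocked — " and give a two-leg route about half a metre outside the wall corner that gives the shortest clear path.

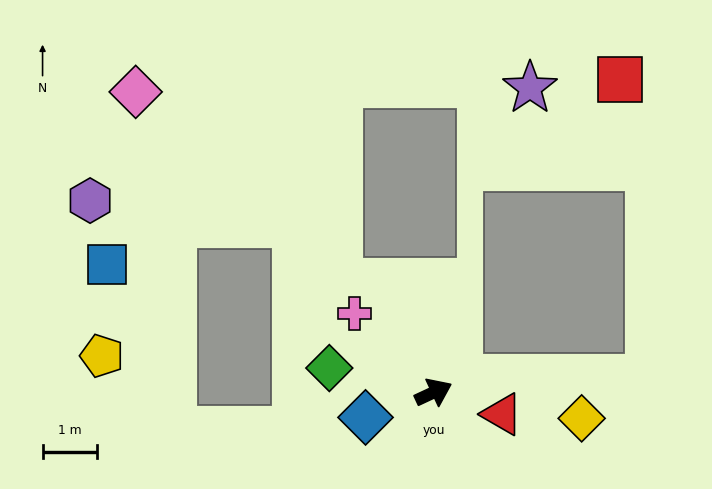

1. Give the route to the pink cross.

turn left 110°, forward 2.0 m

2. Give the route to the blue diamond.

turn left 175°, forward 1.3 m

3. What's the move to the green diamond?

turn left 142°, forward 2.0 m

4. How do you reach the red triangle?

turn right 43°, forward 1.3 m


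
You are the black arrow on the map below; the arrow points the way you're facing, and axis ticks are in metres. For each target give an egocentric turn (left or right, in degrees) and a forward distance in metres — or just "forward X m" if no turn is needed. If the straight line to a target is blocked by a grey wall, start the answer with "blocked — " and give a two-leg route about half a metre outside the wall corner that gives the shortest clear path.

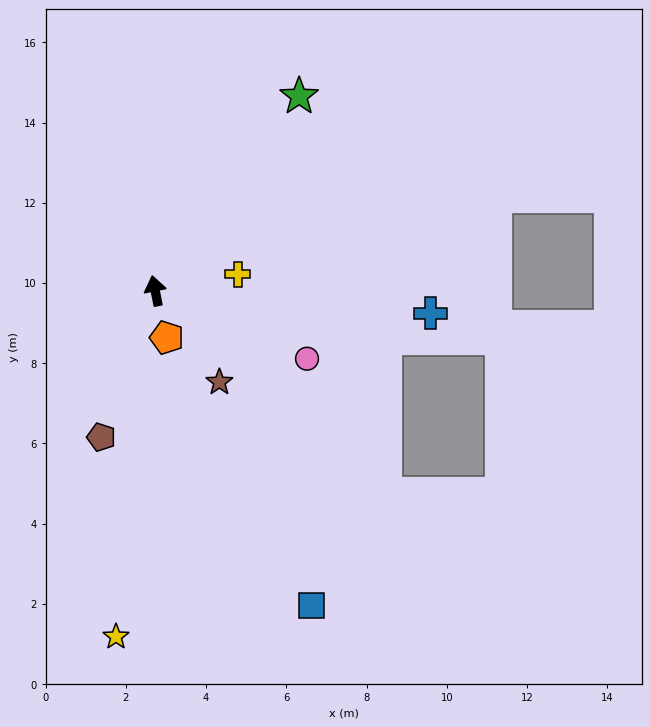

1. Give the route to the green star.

turn right 48°, forward 6.0 m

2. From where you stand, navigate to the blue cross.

turn right 106°, forward 6.9 m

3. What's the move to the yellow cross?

turn right 90°, forward 2.1 m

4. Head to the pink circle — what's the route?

turn right 125°, forward 4.1 m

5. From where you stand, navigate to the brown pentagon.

turn left 149°, forward 3.9 m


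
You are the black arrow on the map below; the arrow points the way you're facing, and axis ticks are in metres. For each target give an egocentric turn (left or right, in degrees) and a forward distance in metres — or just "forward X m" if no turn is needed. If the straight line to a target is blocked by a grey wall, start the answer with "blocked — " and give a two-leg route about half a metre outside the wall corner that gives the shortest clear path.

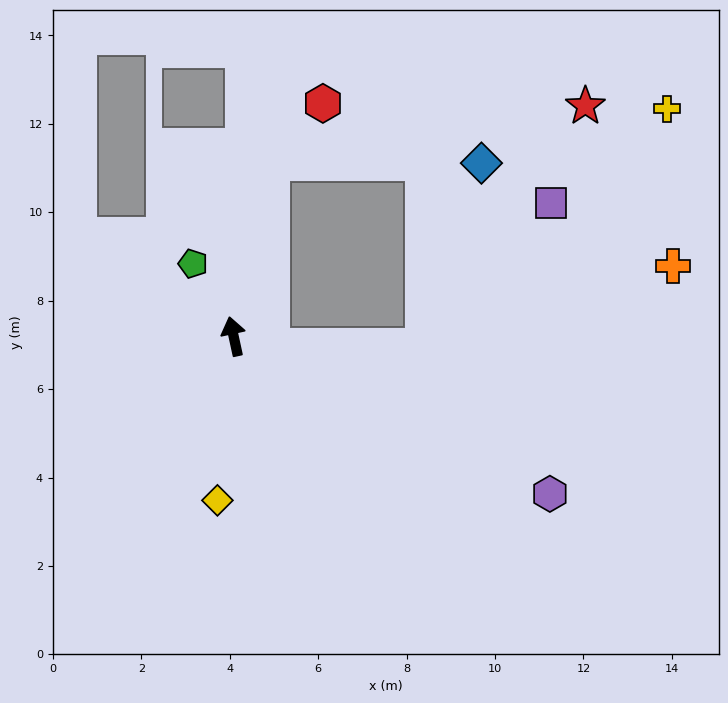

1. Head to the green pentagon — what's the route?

turn left 17°, forward 1.9 m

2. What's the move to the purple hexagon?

turn right 129°, forward 8.0 m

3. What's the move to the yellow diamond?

turn left 162°, forward 3.7 m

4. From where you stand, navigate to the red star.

blocked — turn right 24°, forward 4.0 m, then turn right 68°, forward 7.2 m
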